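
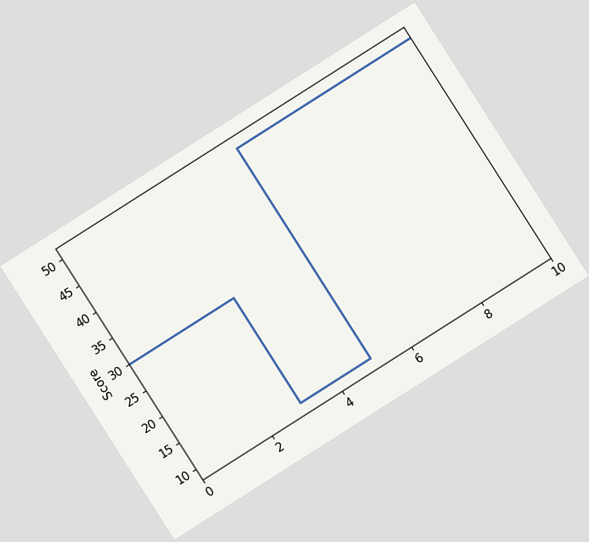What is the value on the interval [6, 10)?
50

The chart is tilted about 32° counter-clockwise. On [6, 10) the step sits at 50.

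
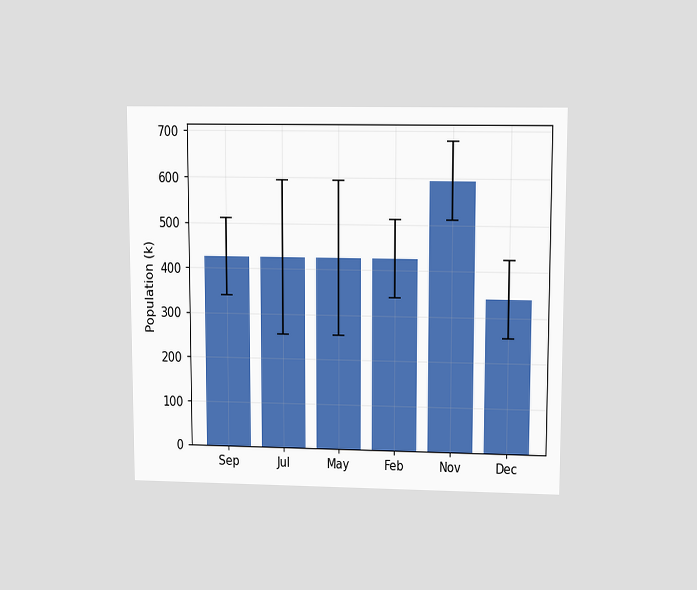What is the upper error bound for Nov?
680k

The chart is viewed at a slight angle. The Nov bar's upper whisker reaches 680k.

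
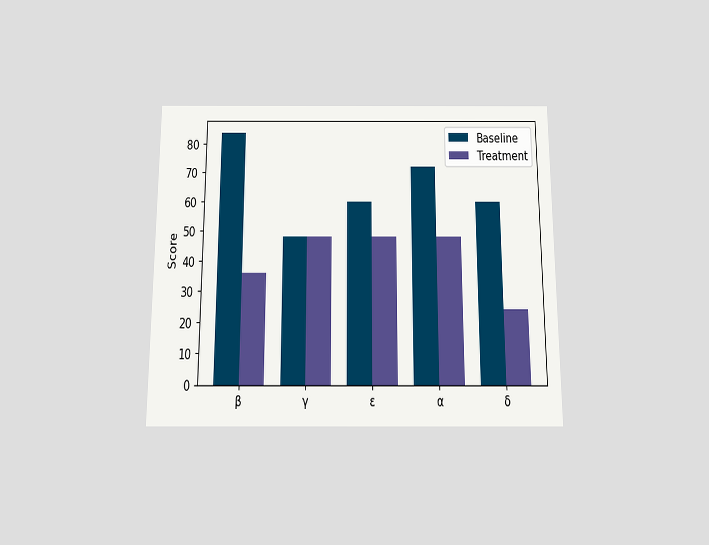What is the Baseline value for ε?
The chart is viewed slightly from below. The Baseline bar at ε reaches 60 on the y-axis.

60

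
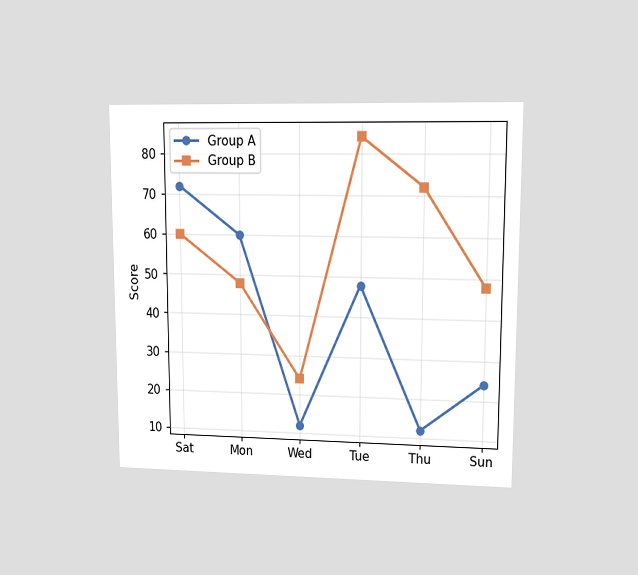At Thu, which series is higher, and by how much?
Group B, by 60

The chart is viewed at a slight angle. At Thu, Group B sits above the other line by 60.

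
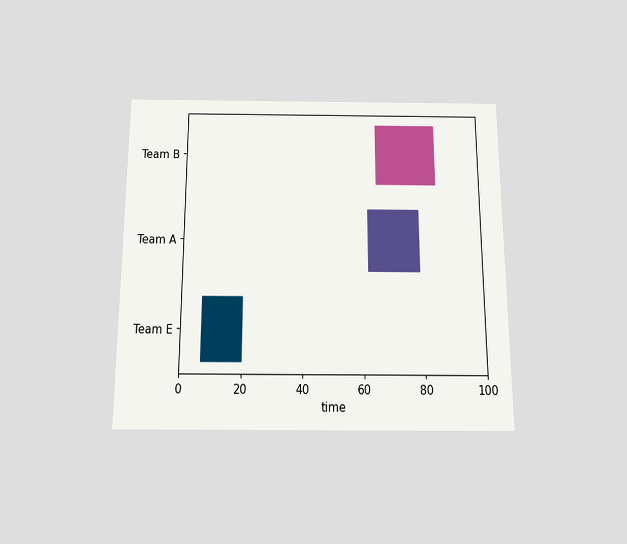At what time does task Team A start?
The chart is viewed slightly from below. The Team A bar begins at t=62.

62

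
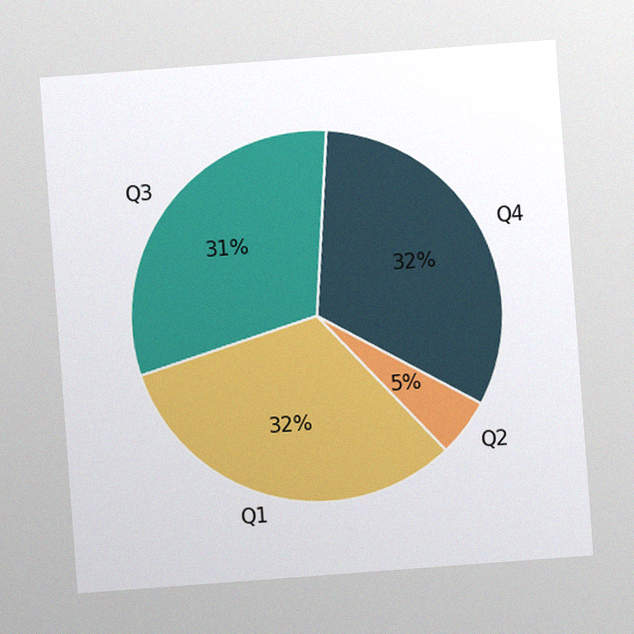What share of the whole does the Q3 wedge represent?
31%

The chart is tilted about 4° counter-clockwise, with some photo noise. The Q3 slice takes up 31% of the pie.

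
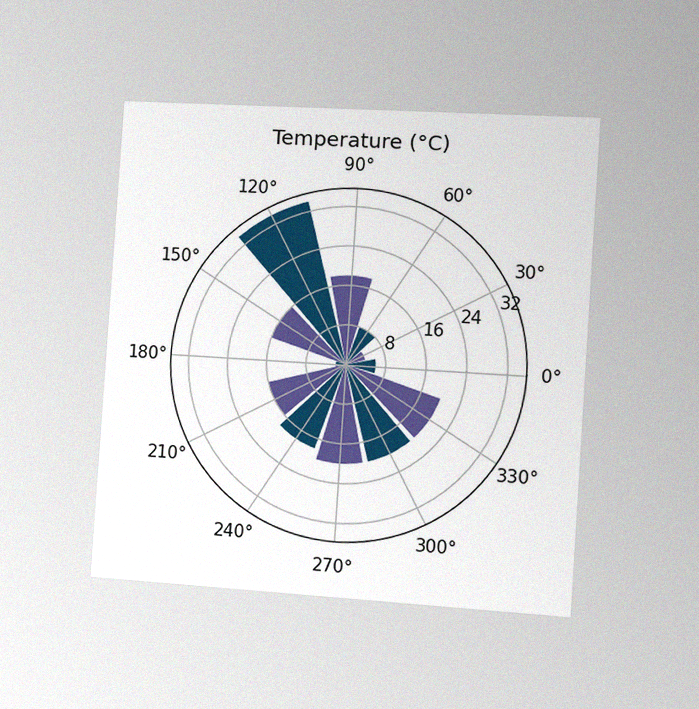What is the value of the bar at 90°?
18°C

The chart is tilted about 4° clockwise and viewed slightly from the right, with some photo noise. The bar at 90° reaches 18°C on the radial axis.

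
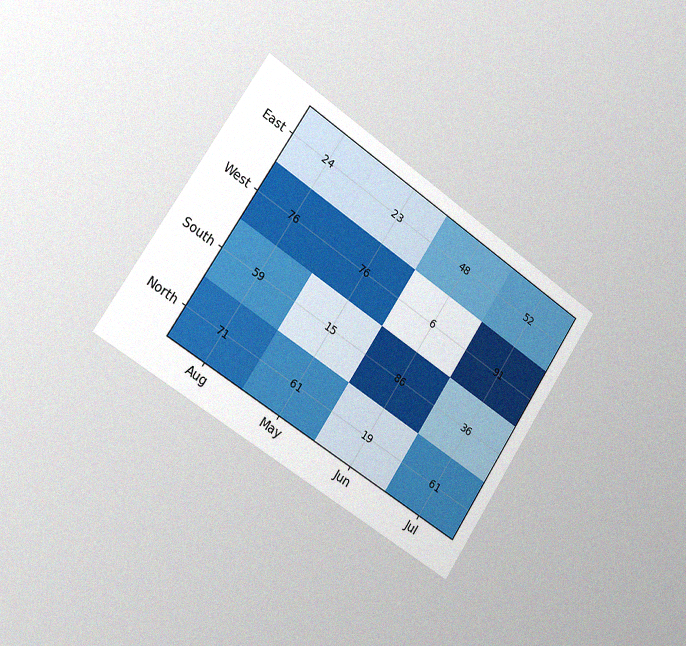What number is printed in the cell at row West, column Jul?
The chart is tilted about 34° clockwise and viewed slightly from the left, with some photo noise. The (West, Jul) cell reads 91.

91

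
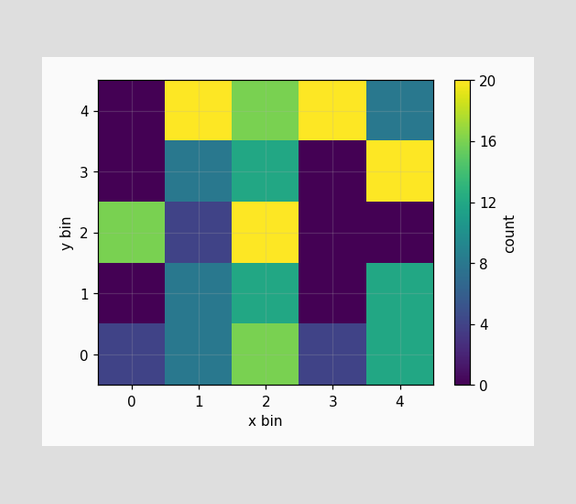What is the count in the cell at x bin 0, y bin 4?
0

Matching the cell (0, 4) against the colorbar gives 0.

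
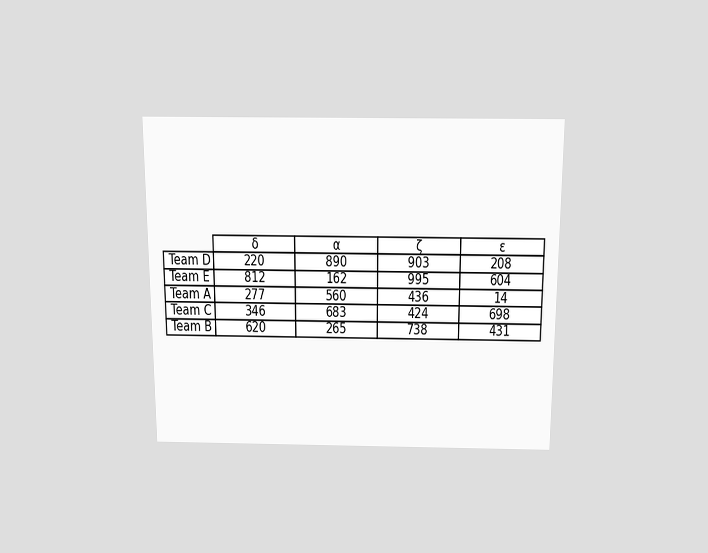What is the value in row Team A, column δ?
277

The chart is viewed slightly from above. The (Team A, δ) cell reads 277.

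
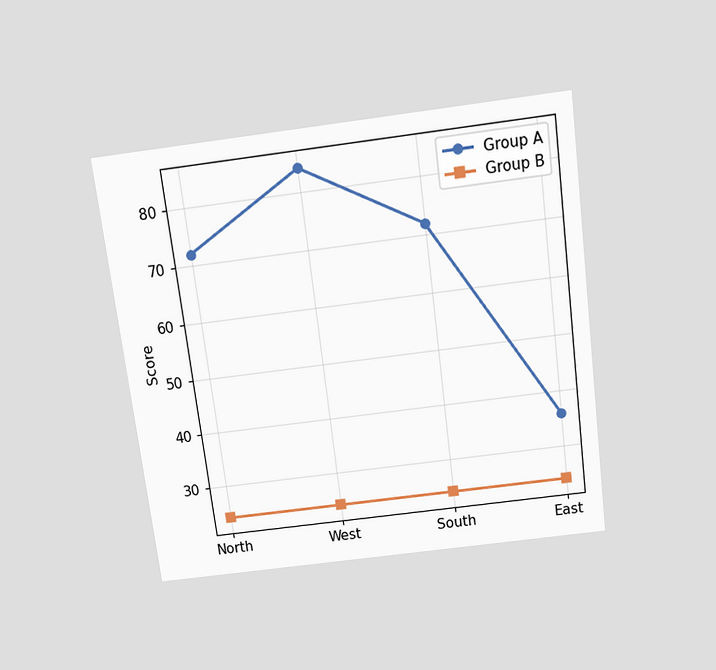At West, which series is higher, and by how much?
Group A, by 60

The chart is tilted about 7° counter-clockwise and viewed slightly from above. At West, Group A sits above the other line by 60.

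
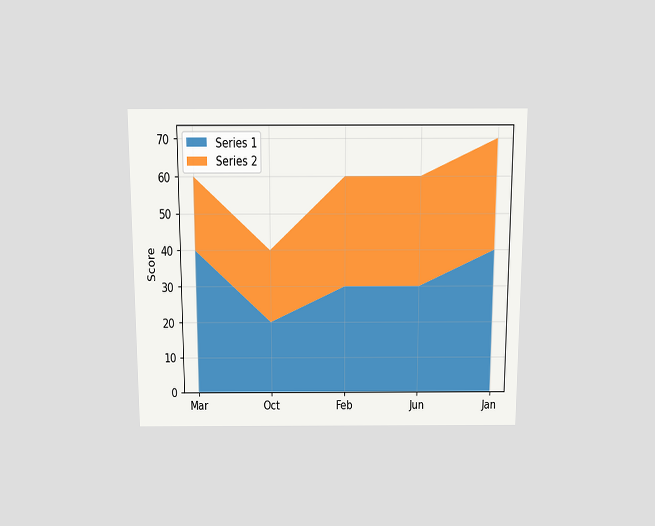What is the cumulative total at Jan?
The chart is viewed slightly from above. The stacked total at Jan reaches 70.

70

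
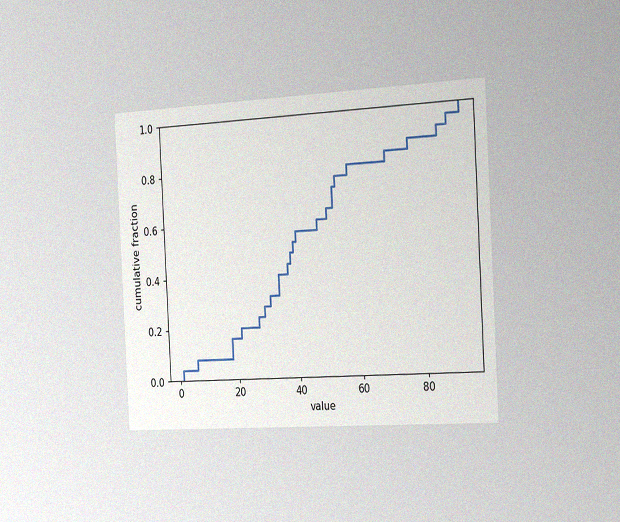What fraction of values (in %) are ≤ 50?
64%

The chart is tilted about 3° counter-clockwise and viewed slightly from the right, with some photo noise. At x=50 the ECDF step is at 64%.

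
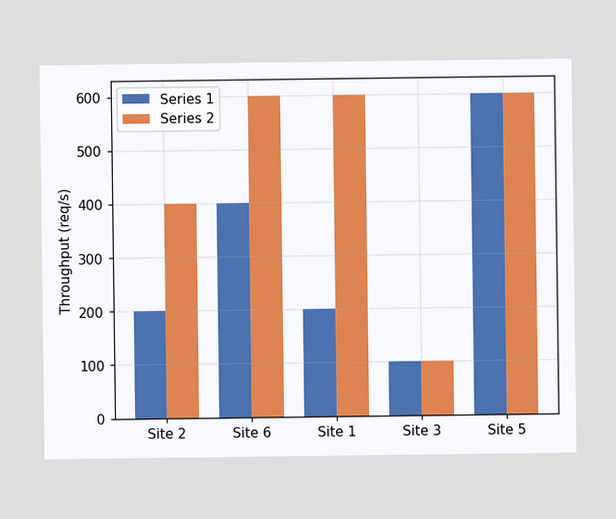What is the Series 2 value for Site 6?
The Series 2 bar at Site 6 reaches 600req/s on the y-axis.

600req/s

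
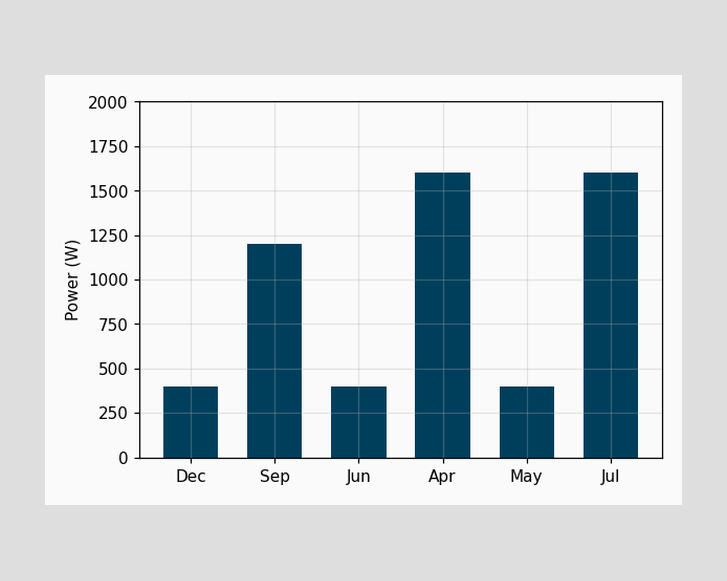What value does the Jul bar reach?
1600W

Reading along the chart's y-axis, the Jul bar reaches 1600W.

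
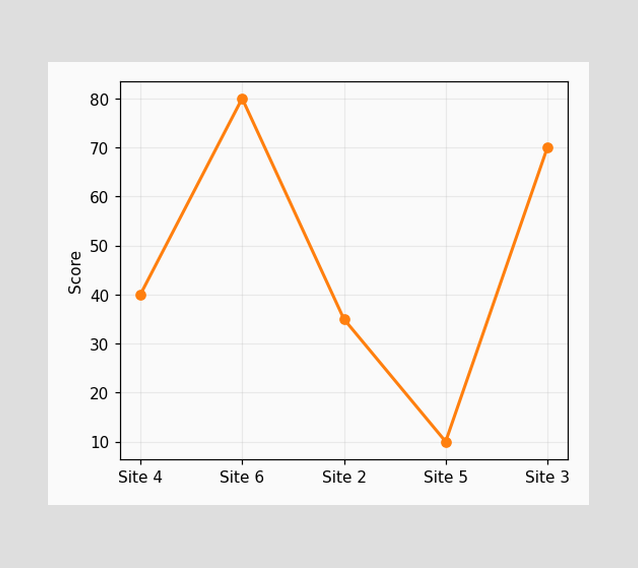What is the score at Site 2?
35

At Site 2, the line is at 35.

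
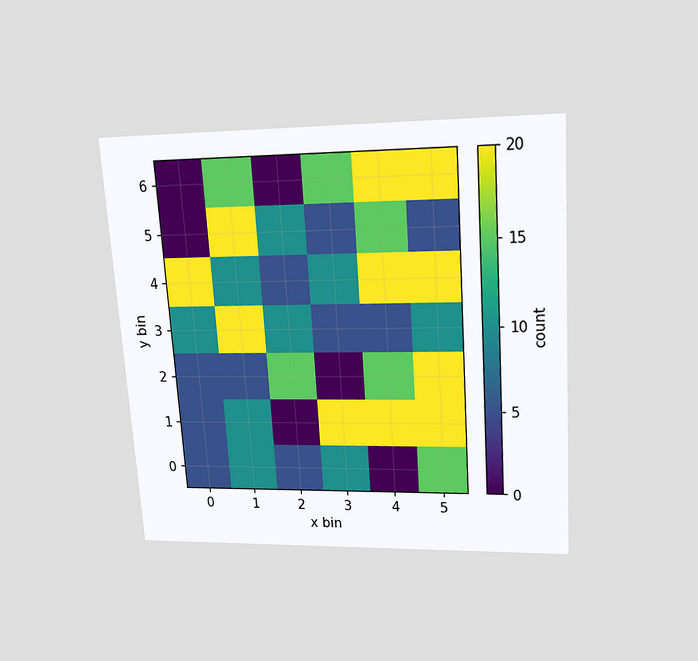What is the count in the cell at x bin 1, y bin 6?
15

The chart is tilted about 4° counter-clockwise and viewed slightly from above. Matching the cell (1, 6) against the colorbar gives 15.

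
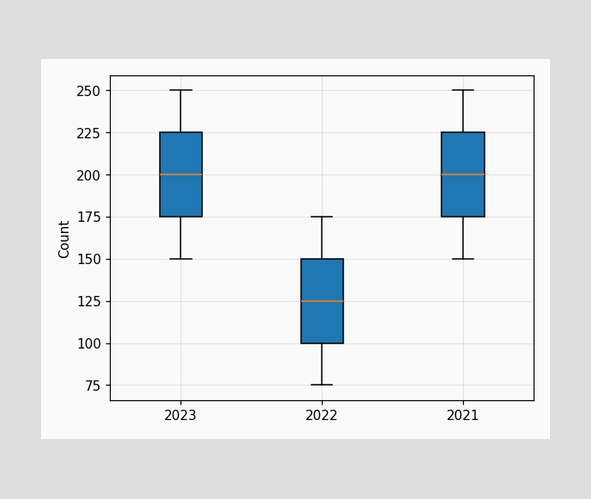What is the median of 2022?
The median line in the 2022 box sits at 125.

125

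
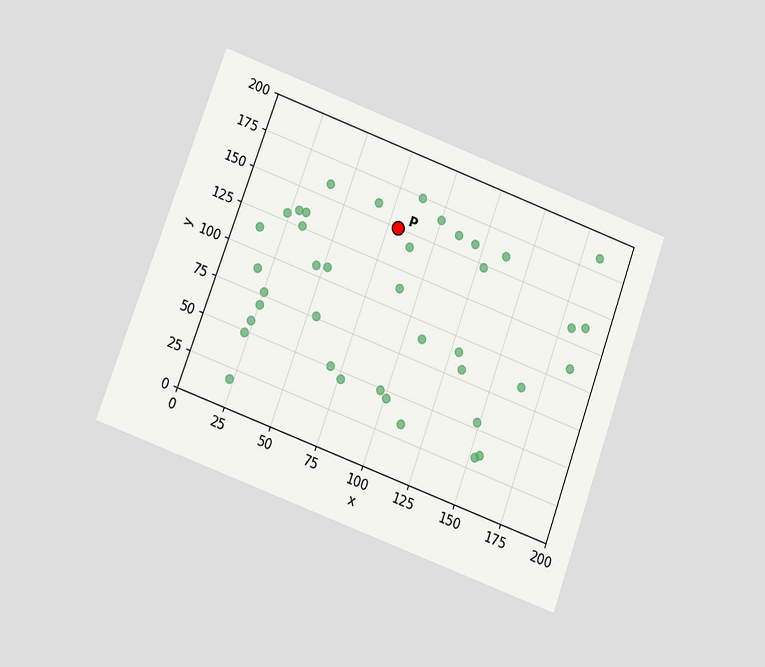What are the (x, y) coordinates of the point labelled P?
(80, 150)

The chart is tilted about 20° clockwise and viewed at a slight angle. Following the gridlines from P to each axis, P sits at (80, 150).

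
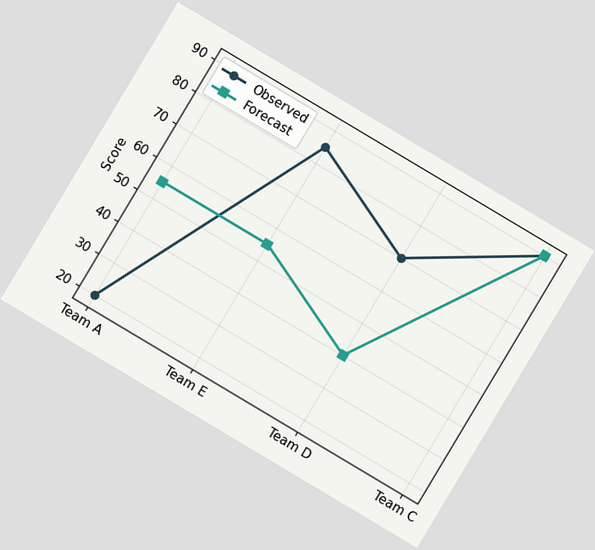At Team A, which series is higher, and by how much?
The chart is tilted about 31° clockwise. At Team A, Forecast sits above the other line by 35.

Forecast, by 35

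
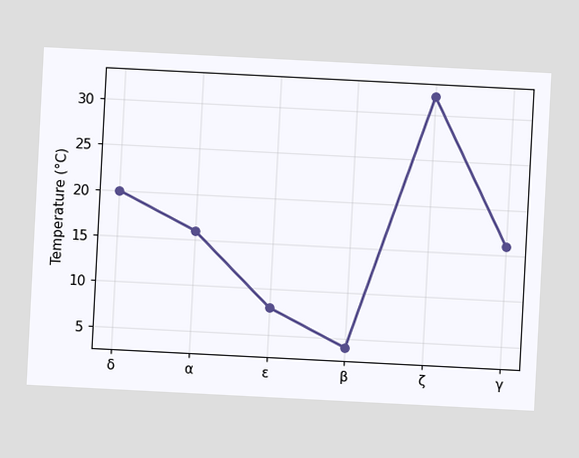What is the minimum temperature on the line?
The chart is tilted about 3° clockwise. The lowest point is at β, and reading across to the y-axis gives 4°C.

4°C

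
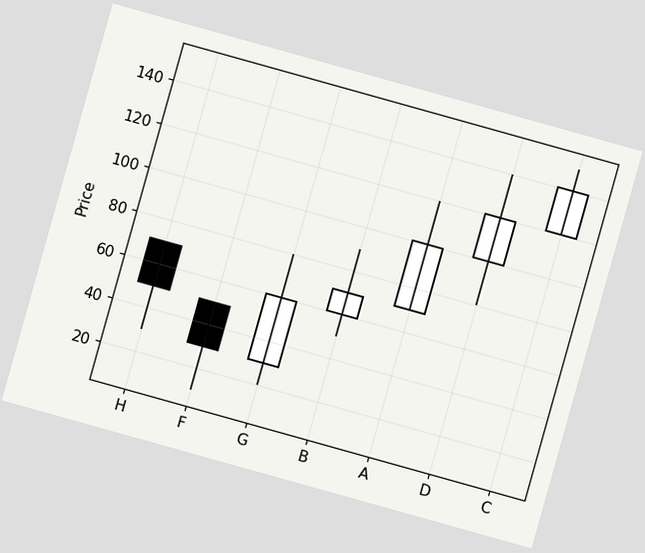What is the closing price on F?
30

The chart is tilted about 16° clockwise. The F candle closes at 30.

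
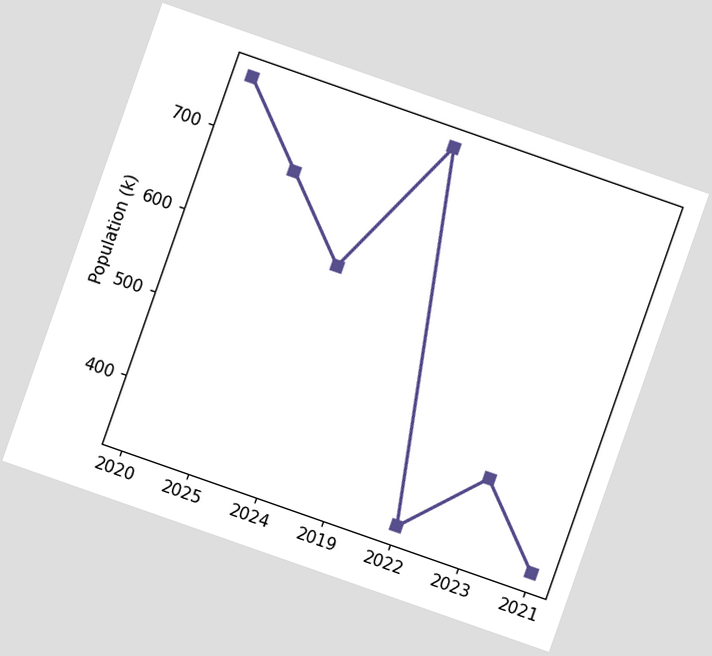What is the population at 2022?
The chart is tilted about 19° clockwise. At 2022, the line is at 340k.

340k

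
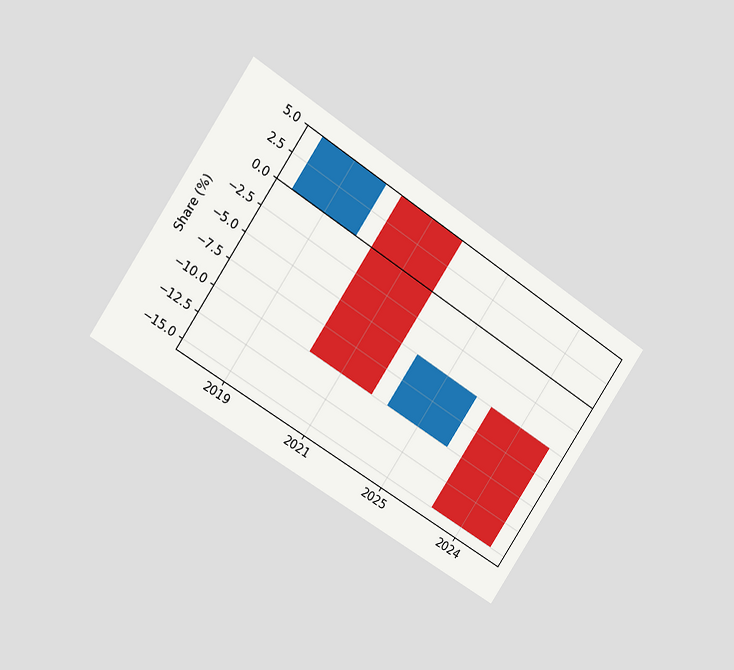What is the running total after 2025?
The chart is tilted about 34° clockwise and viewed at a slight angle. After 2025 the running total reaches -5%.

-5%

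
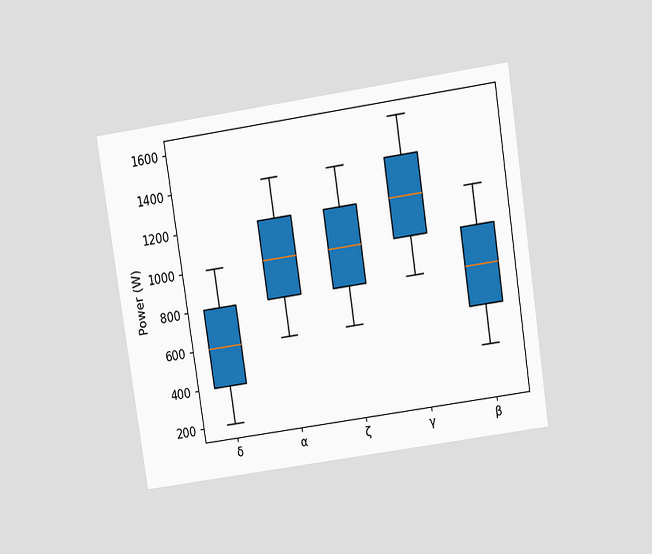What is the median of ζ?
1000W

The chart is tilted about 9° counter-clockwise and viewed slightly from above. The median line in the ζ box sits at 1000W.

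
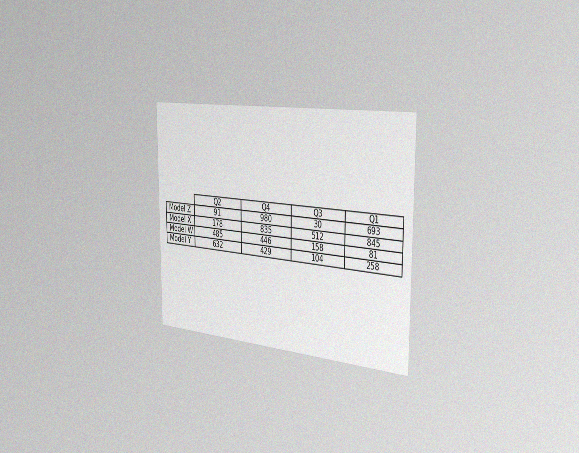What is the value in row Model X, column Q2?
178

The chart is viewed slightly from the right, with some photo noise. The (Model X, Q2) cell reads 178.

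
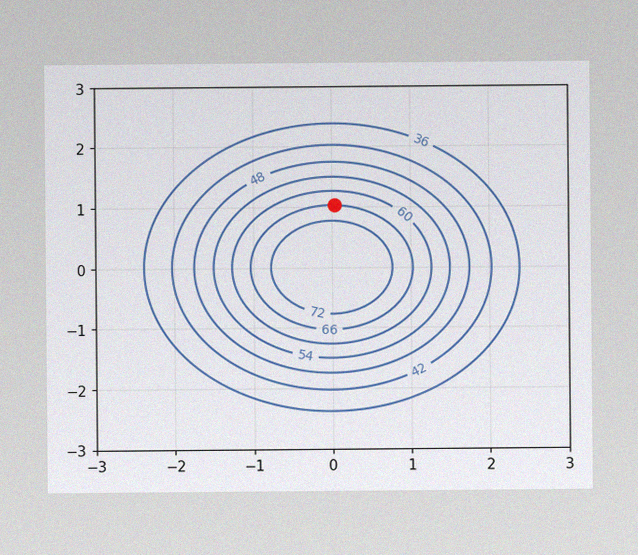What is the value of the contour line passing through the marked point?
66

The image has some photo noise and uneven lighting. The marked point sits on the contour labelled 66.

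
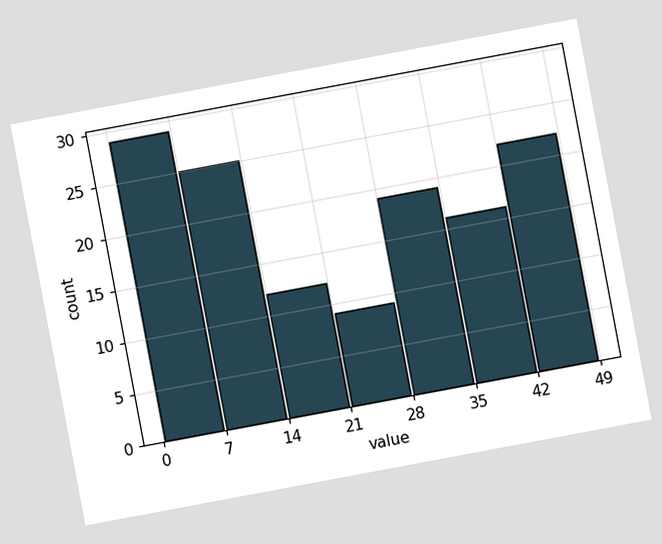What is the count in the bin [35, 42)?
The chart is tilted about 11° counter-clockwise. The [35, 42) bin has height 16.

16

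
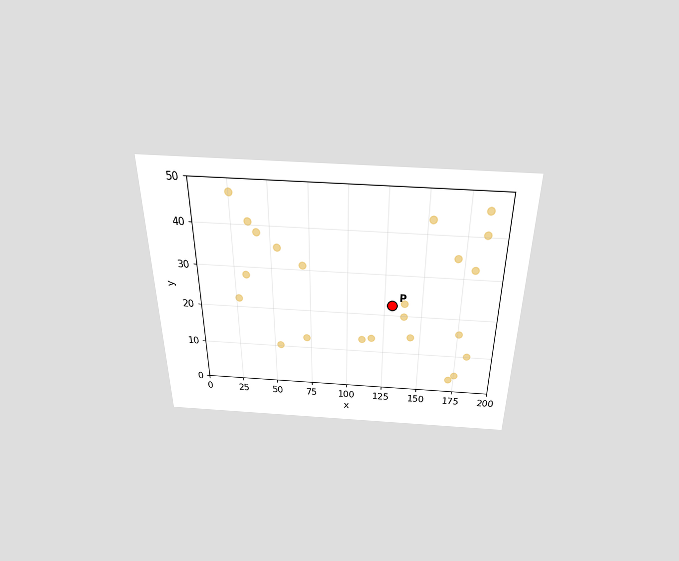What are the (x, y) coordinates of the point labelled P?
(130, 22.5)

The chart is viewed slightly from above. Following the gridlines from P to each axis, P sits at (130, 22.5).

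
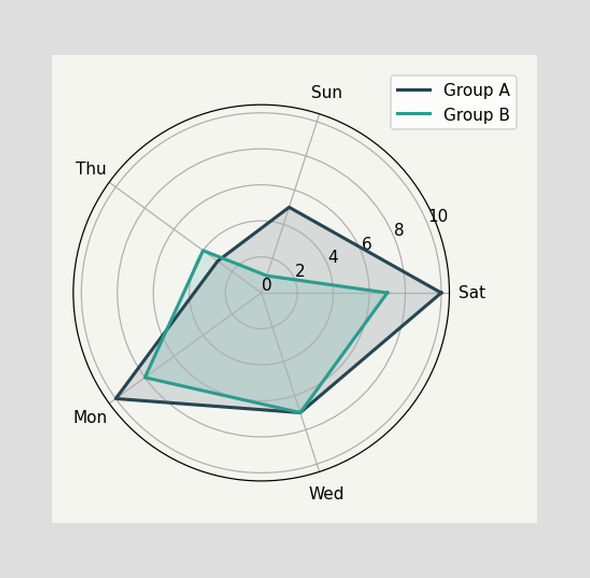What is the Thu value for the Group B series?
4

On the Thu axis, Group B reaches 4.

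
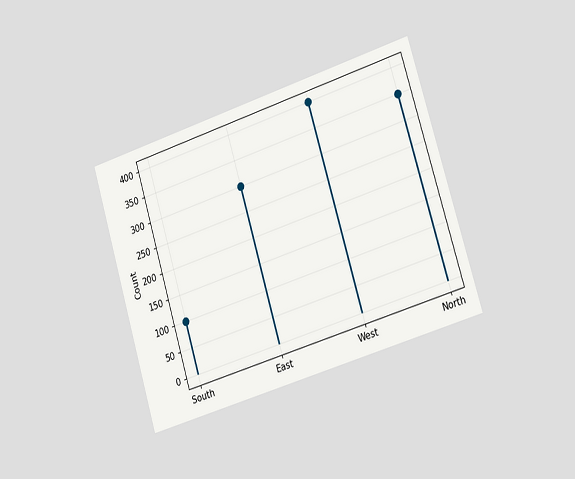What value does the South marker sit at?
The chart is tilted about 17° counter-clockwise and viewed slightly from the right. The South marker sits at 100.

100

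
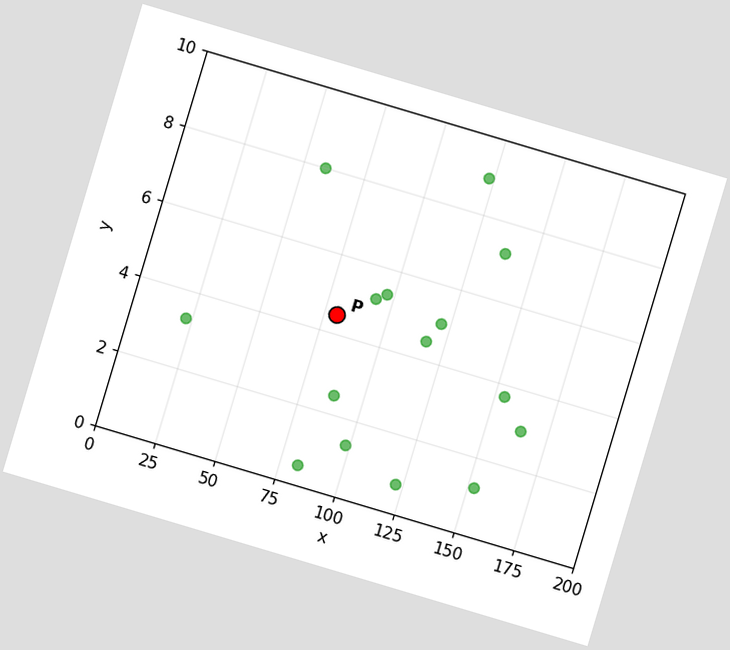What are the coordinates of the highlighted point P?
The chart is tilted about 17° clockwise. Following the gridlines from P to each axis, P sits at (80, 4.5).

(80, 4.5)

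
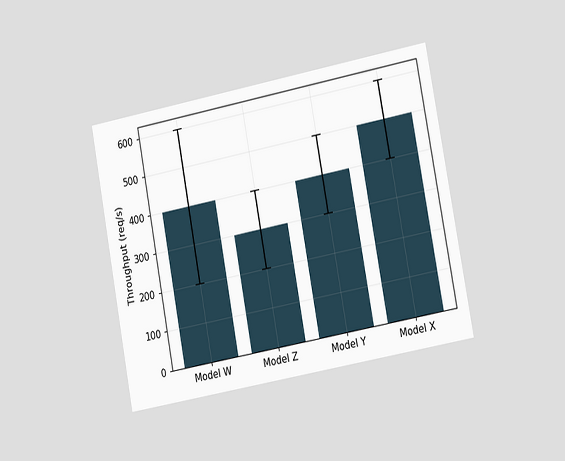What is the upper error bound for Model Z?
400req/s

The chart is tilted about 11° counter-clockwise and viewed at a slight angle. The Model Z bar's upper whisker reaches 400req/s.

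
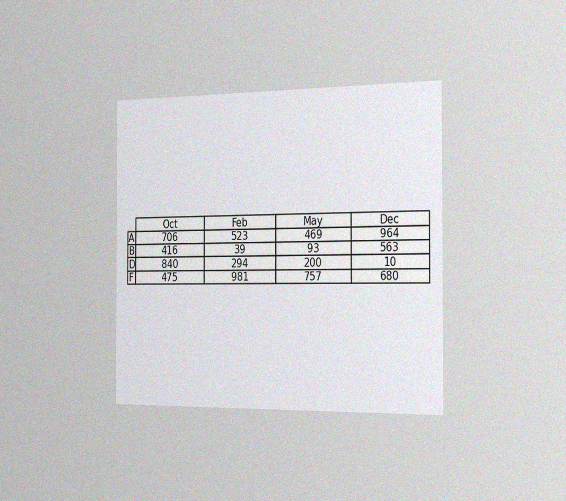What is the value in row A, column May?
The chart is viewed slightly from the right, with some photo noise. The (A, May) cell reads 469.

469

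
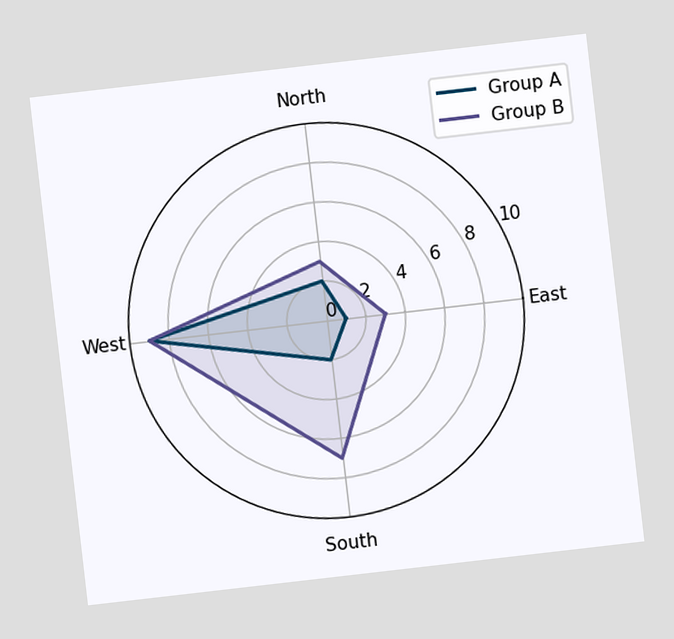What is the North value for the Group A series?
2

The chart is tilted about 7° counter-clockwise. On the North axis, Group A reaches 2.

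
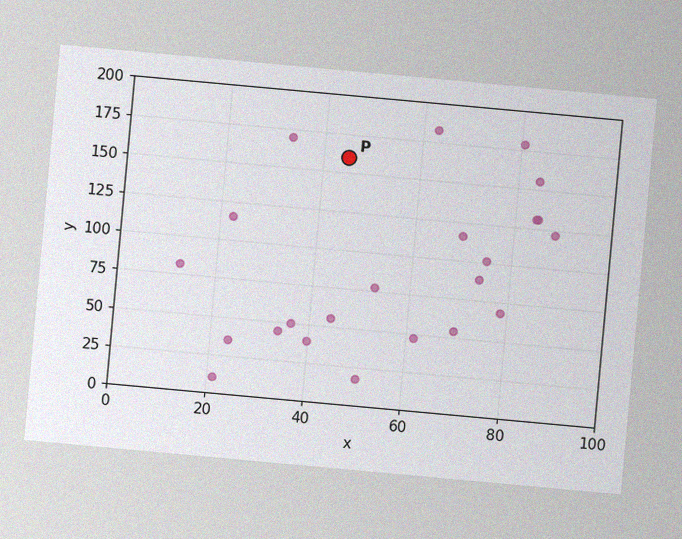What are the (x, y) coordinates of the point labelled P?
(45, 160)

The chart is tilted about 5° clockwise, with some photo noise. Following the gridlines from P to each axis, P sits at (45, 160).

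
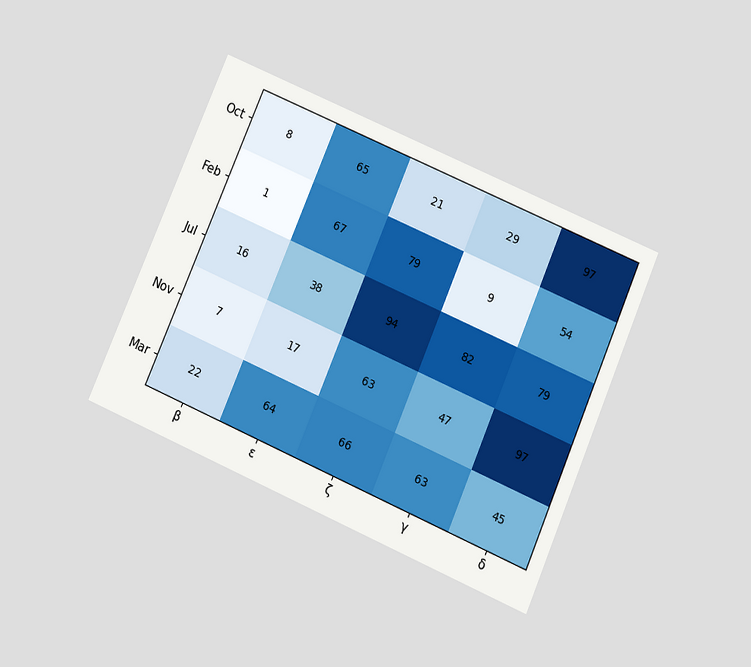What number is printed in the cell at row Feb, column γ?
9

The chart is tilted about 23° clockwise and viewed slightly from below. The (Feb, γ) cell reads 9.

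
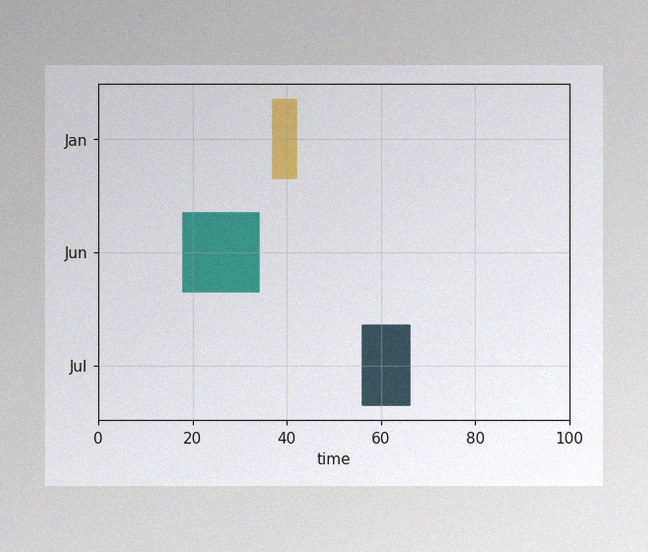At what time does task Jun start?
18

The image has some photo noise and uneven lighting. The Jun bar begins at t=18.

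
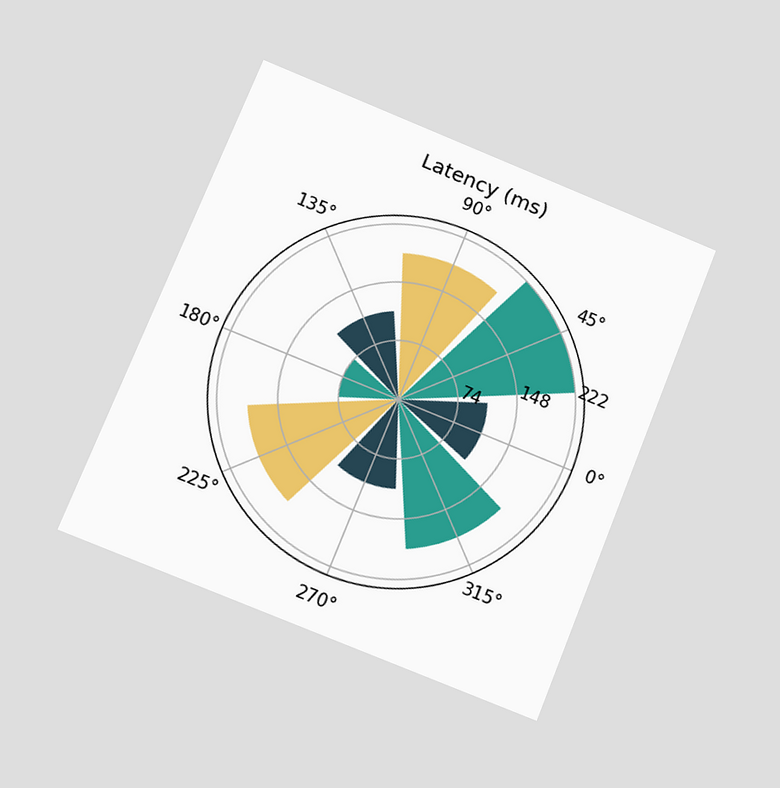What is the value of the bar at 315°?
185ms

The chart is tilted about 22° clockwise and viewed at a slight angle. The bar at 315° reaches 185ms on the radial axis.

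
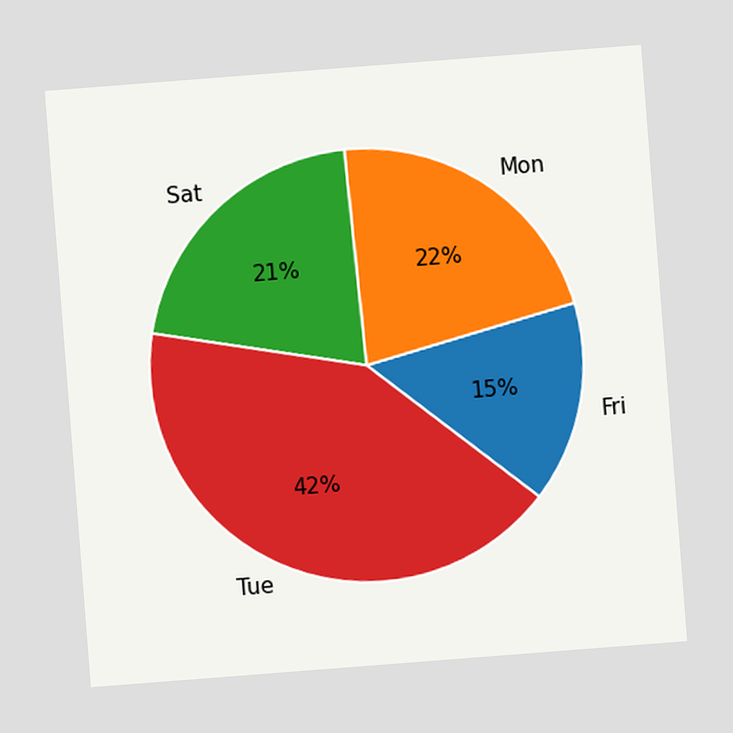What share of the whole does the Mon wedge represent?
22%

The chart is tilted about 4° counter-clockwise. The Mon slice takes up 22% of the pie.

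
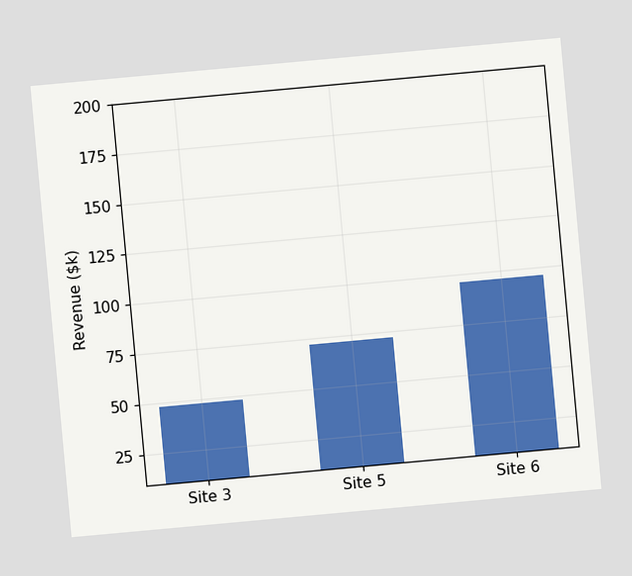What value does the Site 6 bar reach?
The chart is tilted about 5° counter-clockwise. Reading along the chart's y-axis, the Site 6 bar reaches $96k.

$96k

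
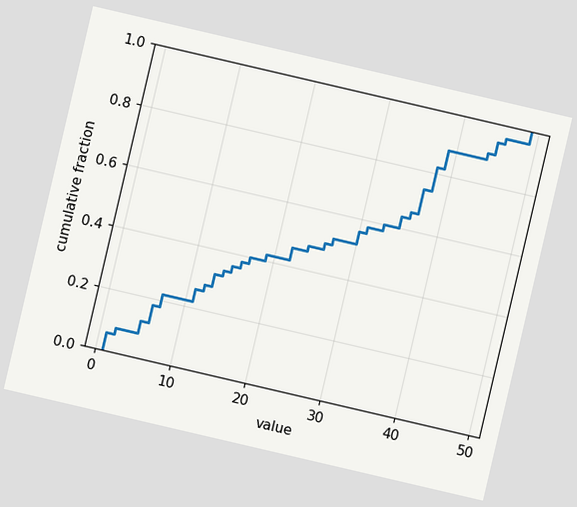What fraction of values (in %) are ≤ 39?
The chart is tilted about 13° clockwise. At x=39 the ECDF step is at 88%.

88%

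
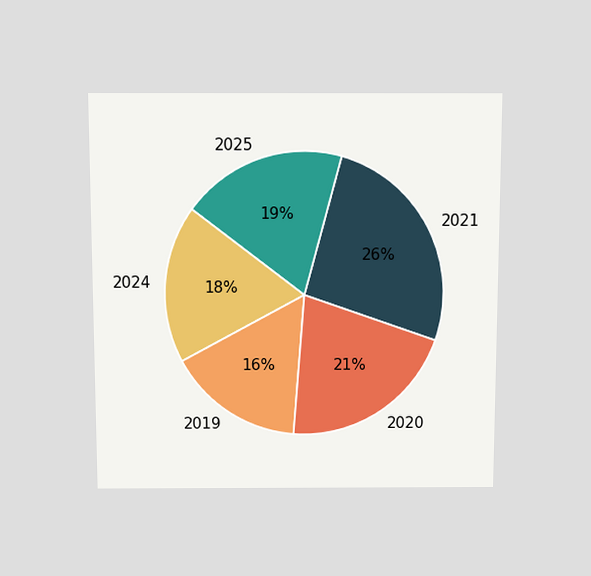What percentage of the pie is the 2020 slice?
21%

The chart is viewed slightly from above. The 2020 slice takes up 21% of the pie.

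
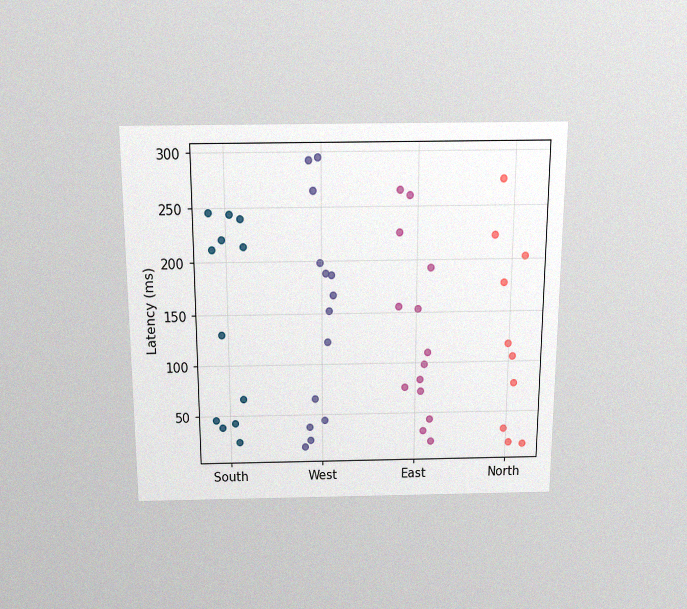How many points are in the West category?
The chart is viewed slightly from above, with some photo noise. Counting the markers in the West column gives 14.

14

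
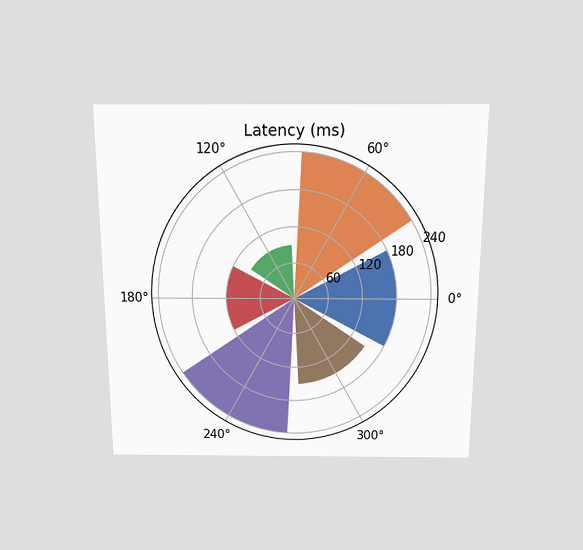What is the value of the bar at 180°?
The chart is viewed slightly from above. The bar at 180° reaches 120ms on the radial axis.

120ms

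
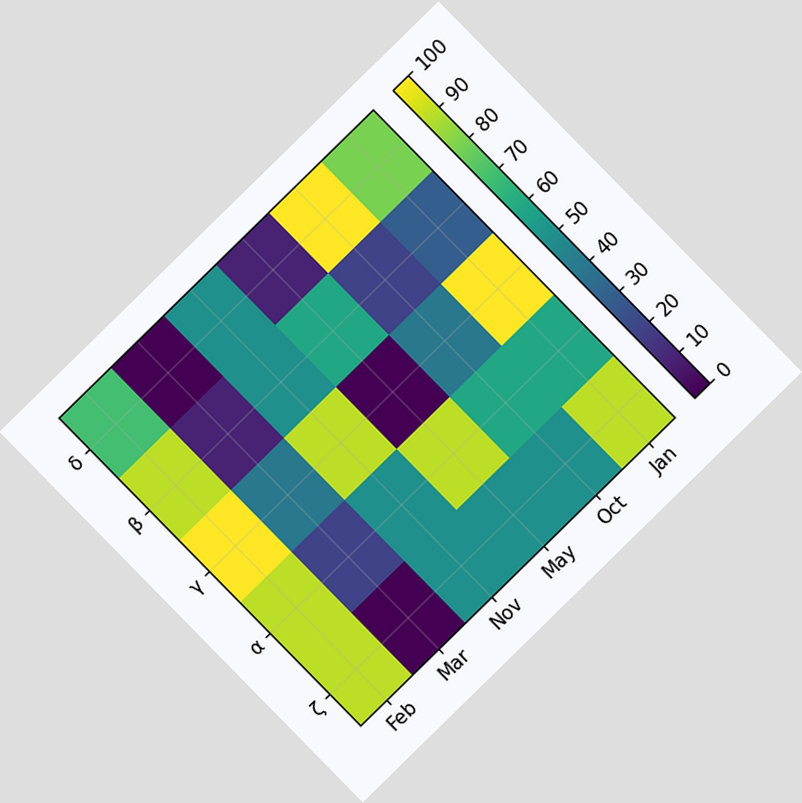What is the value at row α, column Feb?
The chart is tilted about 44° counter-clockwise. Matching cell (α, Feb) against the colorbar gives 90.

90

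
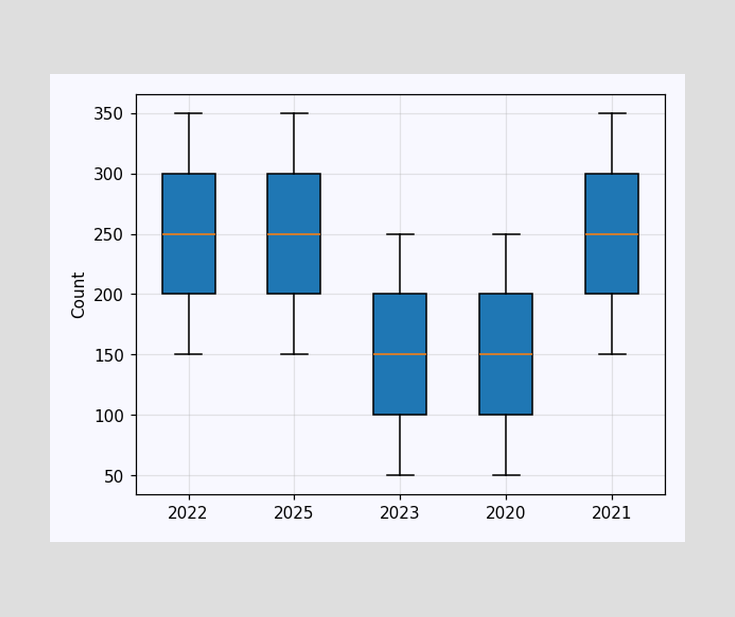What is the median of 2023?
The median line in the 2023 box sits at 150.

150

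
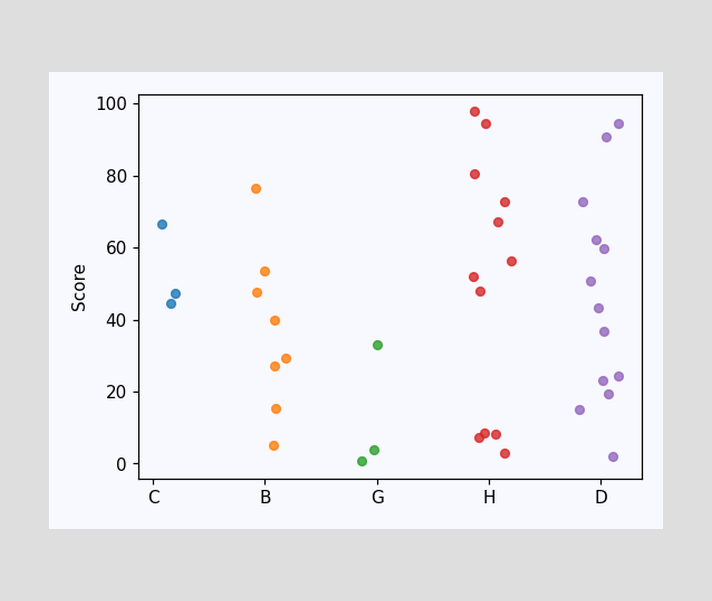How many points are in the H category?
12

Counting the markers in the H column gives 12.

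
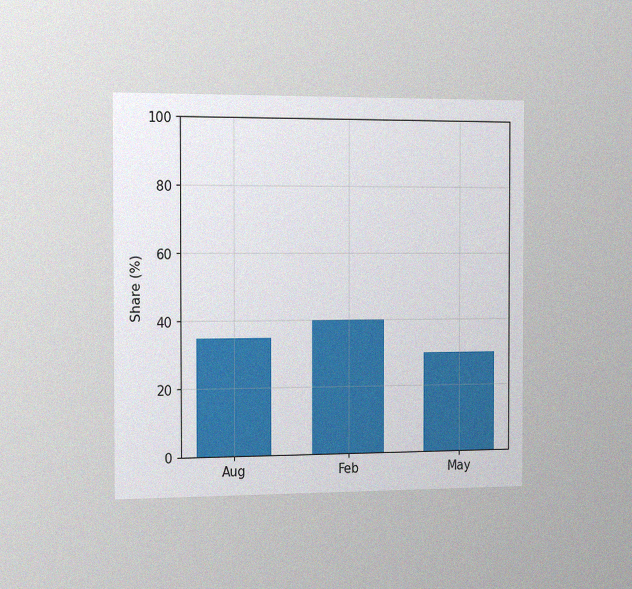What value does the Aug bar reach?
35%

The chart is viewed slightly from the left, with some photo noise. Reading along the chart's y-axis, the Aug bar reaches 35%.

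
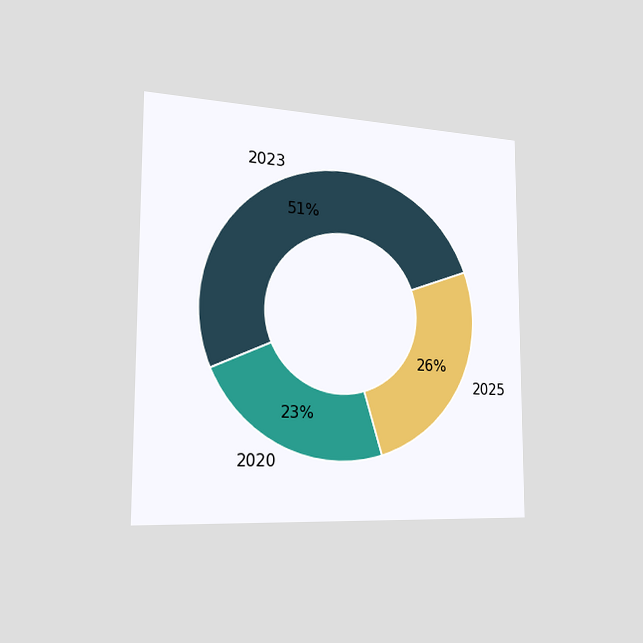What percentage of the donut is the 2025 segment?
The chart is viewed slightly from the left. The 2025 segment takes up 26% of the ring.

26%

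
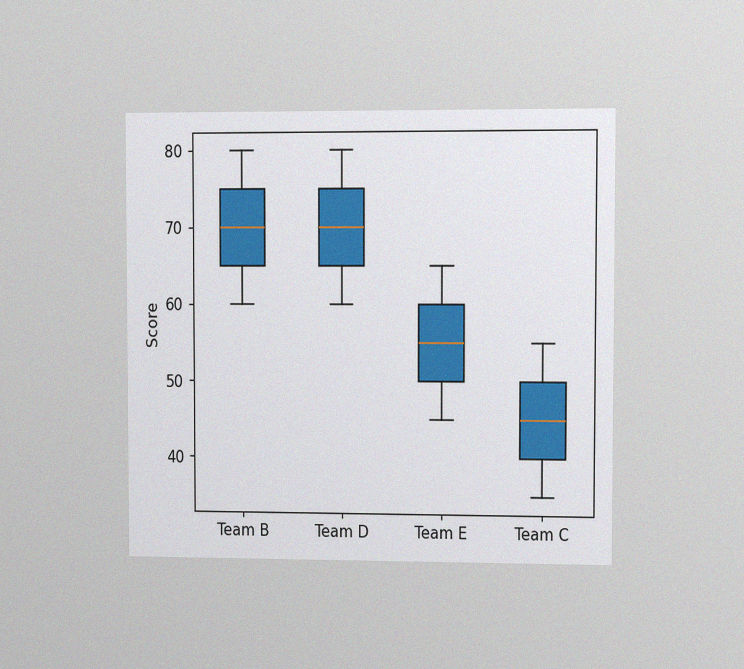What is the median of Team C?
45

The chart is viewed at a slight angle, with some photo noise. The median line in the Team C box sits at 45.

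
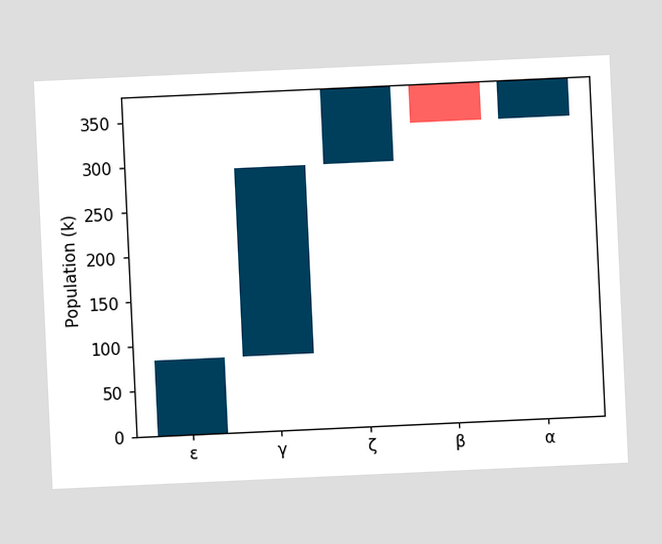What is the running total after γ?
The chart is tilted about 3° counter-clockwise. After γ the running total reaches 294k.

294k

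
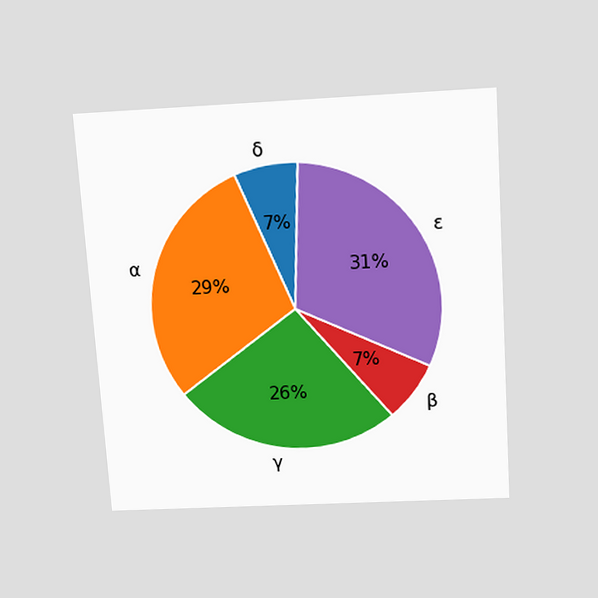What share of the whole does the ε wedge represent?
31%

The chart is tilted about 4° counter-clockwise and viewed slightly from above. The ε slice takes up 31% of the pie.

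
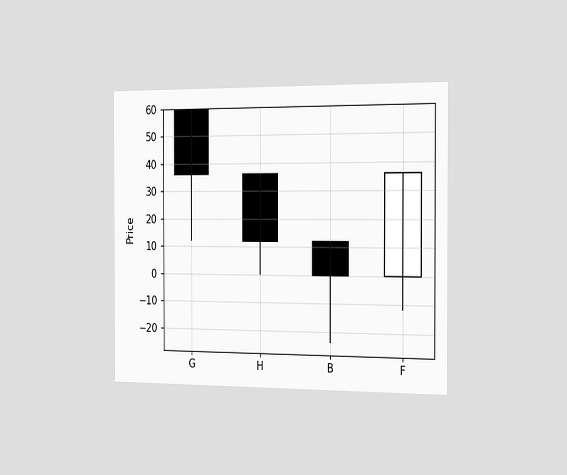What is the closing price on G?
36

The chart is viewed slightly from the right. The G candle closes at 36.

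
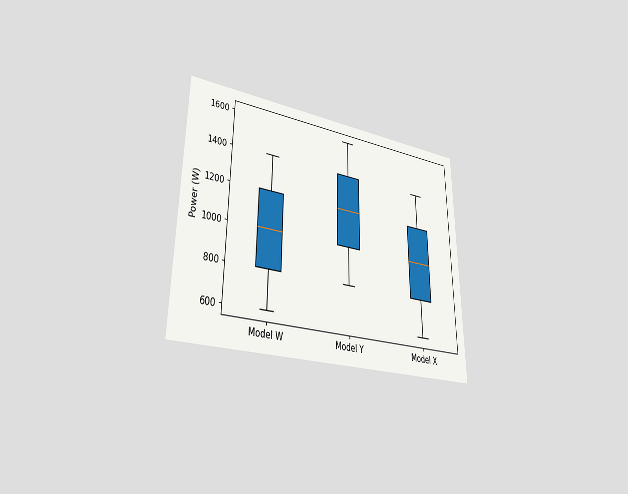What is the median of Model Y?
1200W

The chart is viewed at a slight angle. The median line in the Model Y box sits at 1200W.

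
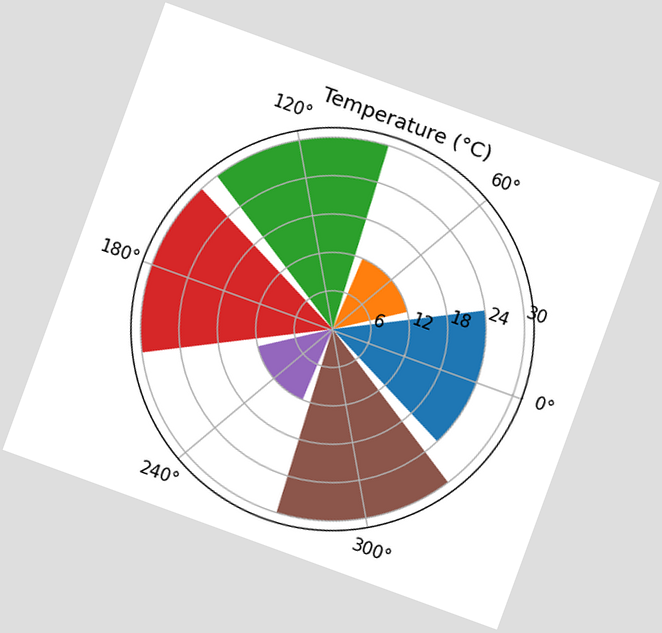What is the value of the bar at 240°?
12°C

The chart is tilted about 20° clockwise. The bar at 240° reaches 12°C on the radial axis.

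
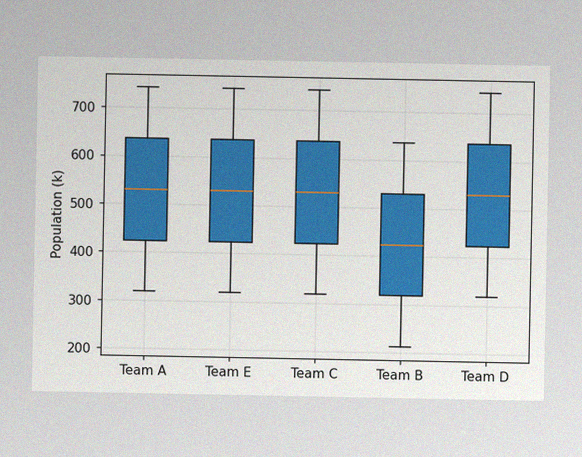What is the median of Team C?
The image has some photo noise and uneven lighting. The median line in the Team C box sits at 530k.

530k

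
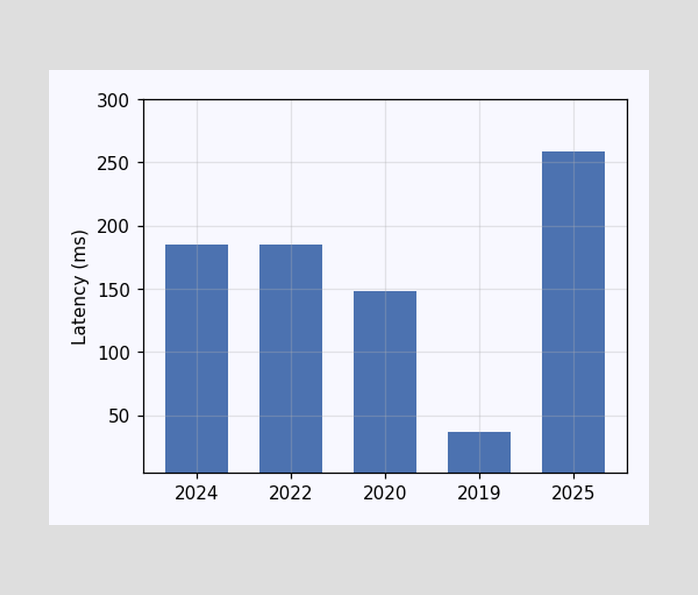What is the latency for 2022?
185ms

Reading along the chart's y-axis, the 2022 bar reaches 185ms.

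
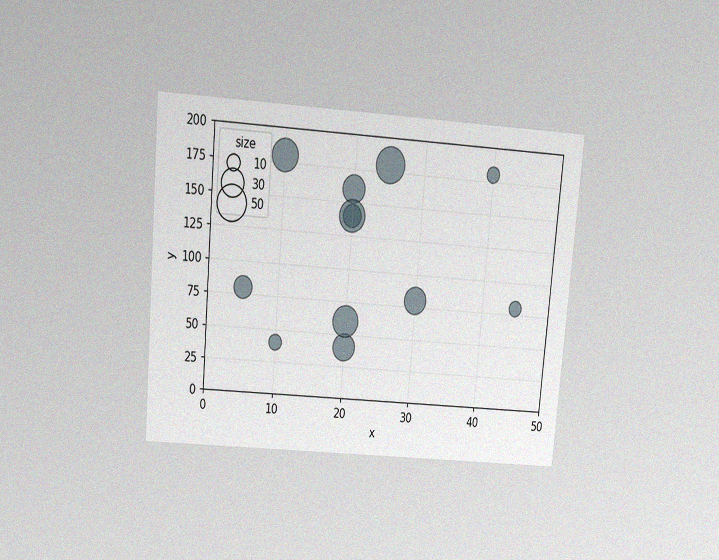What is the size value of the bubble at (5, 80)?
20

The chart is tilted about 5° clockwise and viewed slightly from above, with some photo noise. Matching the bubble at (5, 80) against the size legend gives 20.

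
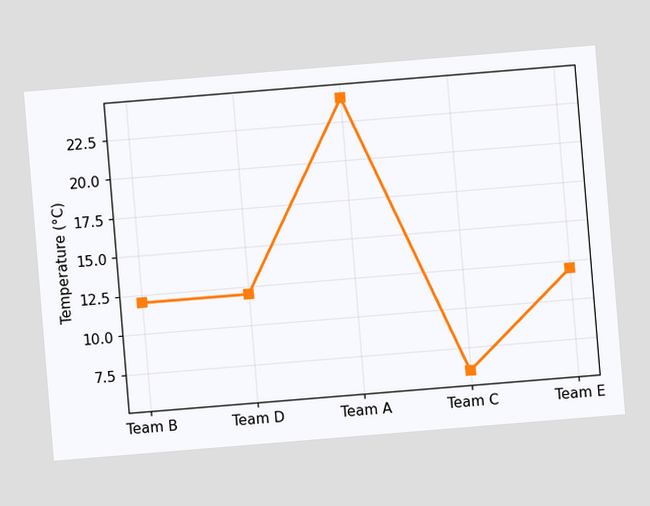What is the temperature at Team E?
12°C

The chart is tilted about 5° counter-clockwise. At Team E, the line is at 12°C.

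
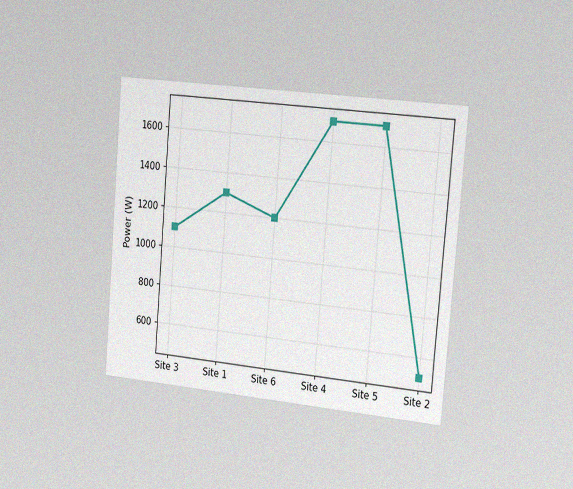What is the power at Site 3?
The chart is tilted about 5° clockwise and viewed slightly from the right, with some photo noise. At Site 3, the line is at 1100W.

1100W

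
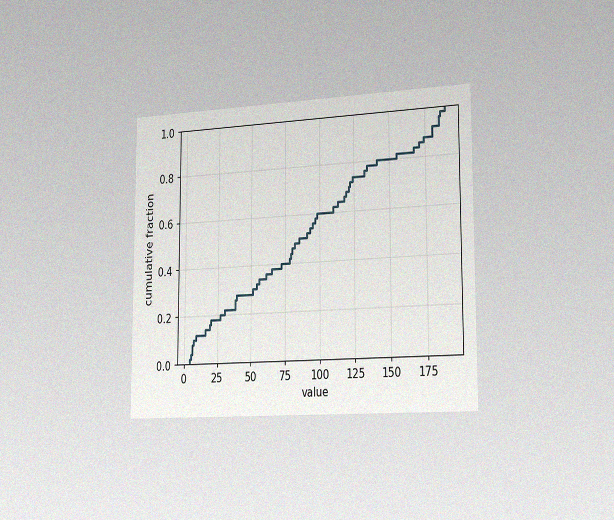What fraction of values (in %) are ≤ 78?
The chart is viewed slightly from the right, with some photo noise. At x=78 the ECDF step is at 42%.

42%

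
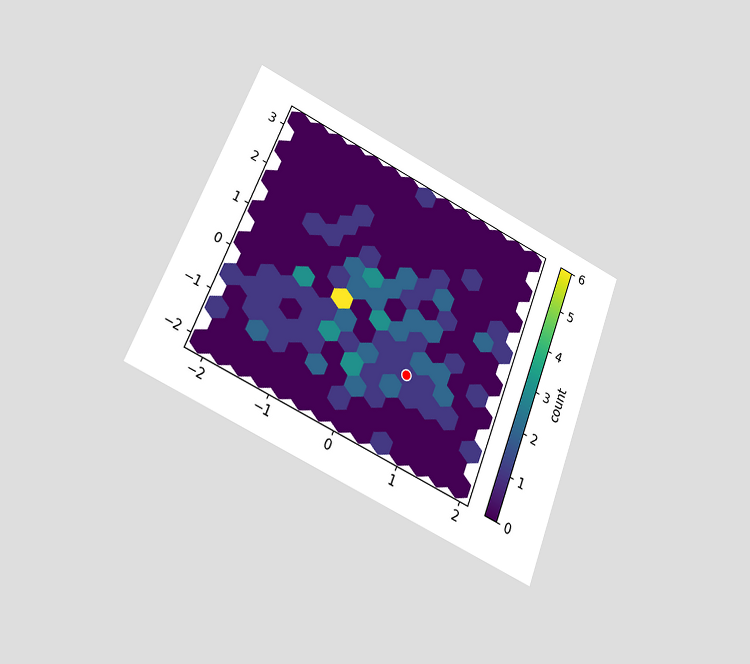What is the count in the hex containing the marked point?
1

The chart is tilted about 22° clockwise and viewed at a slight angle. The marked hex reads 1 on the colorbar.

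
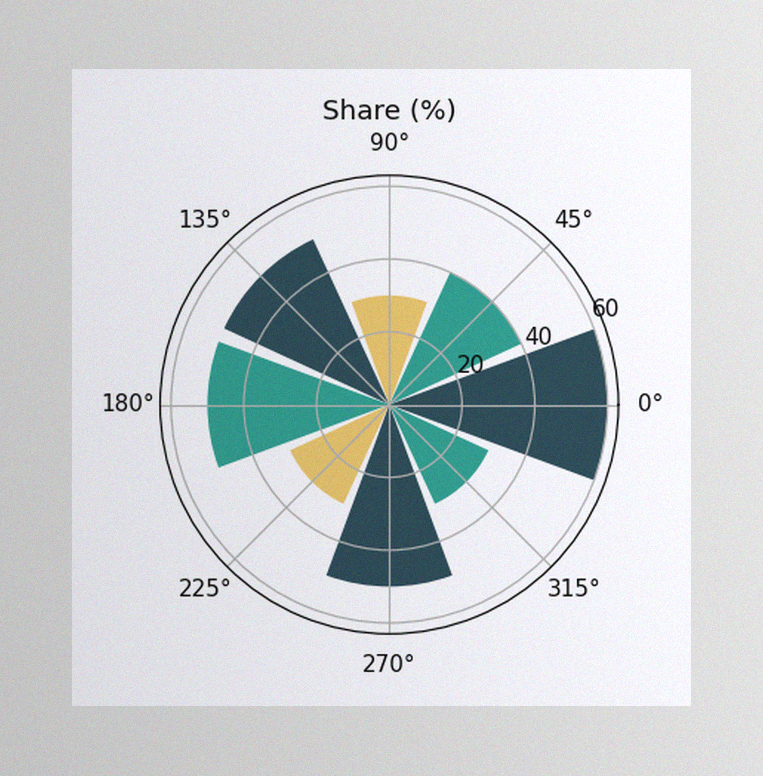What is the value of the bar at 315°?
The image has some photo noise and uneven lighting. The bar at 315° reaches 30% on the radial axis.

30%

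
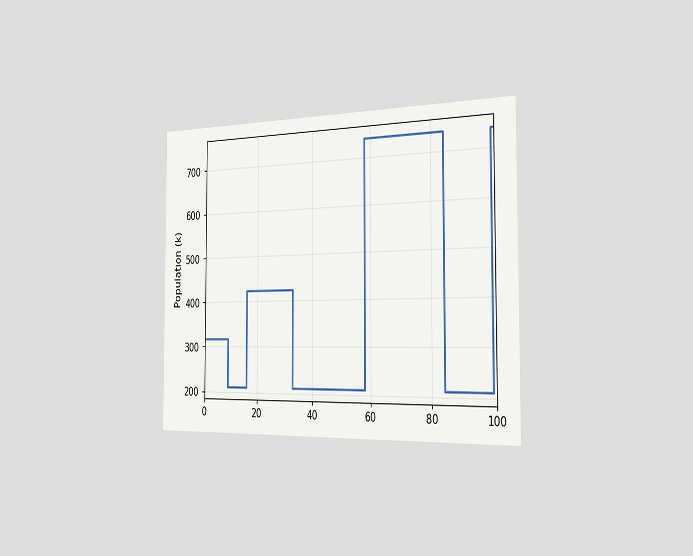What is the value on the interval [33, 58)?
212k

The chart is viewed slightly from the right. On [33, 58) the step sits at 212k.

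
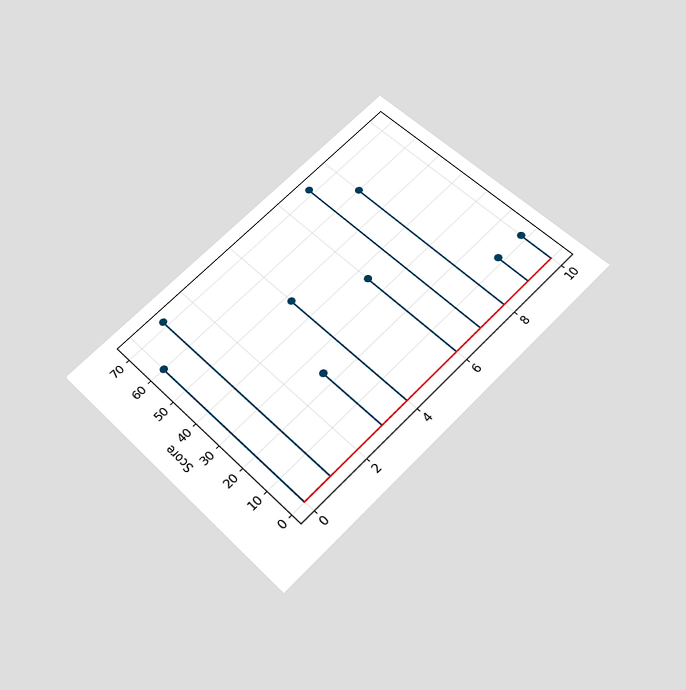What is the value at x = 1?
The chart is tilted about 45° counter-clockwise and viewed slightly from below. The stem at x=1 reaches 72.

72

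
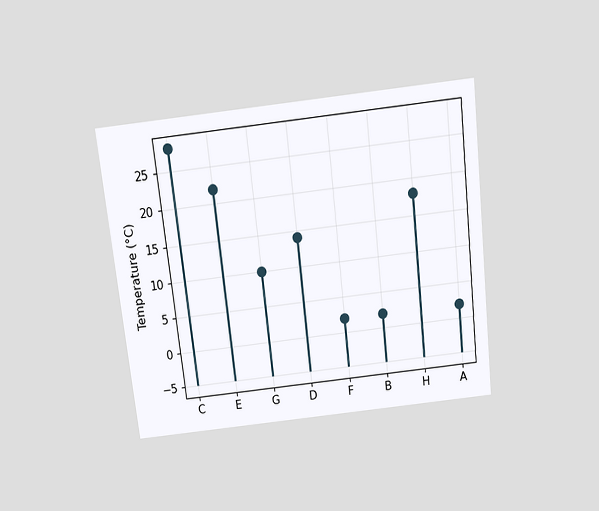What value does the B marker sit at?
The chart is tilted about 6° counter-clockwise and viewed slightly from above. The B marker sits at 2°C.

2°C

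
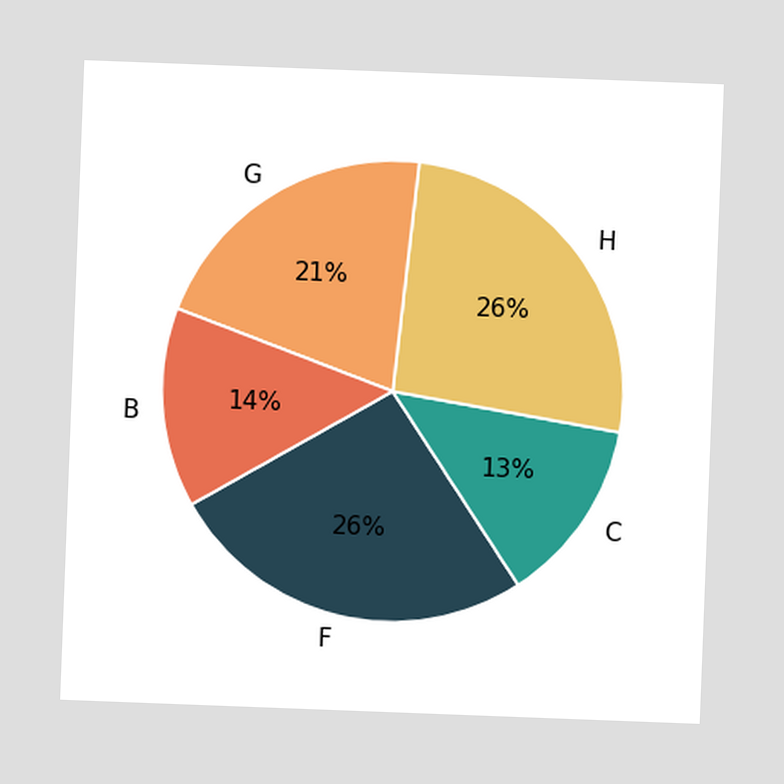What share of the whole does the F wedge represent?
The chart is tilted about 2° clockwise. The F slice takes up 26% of the pie.

26%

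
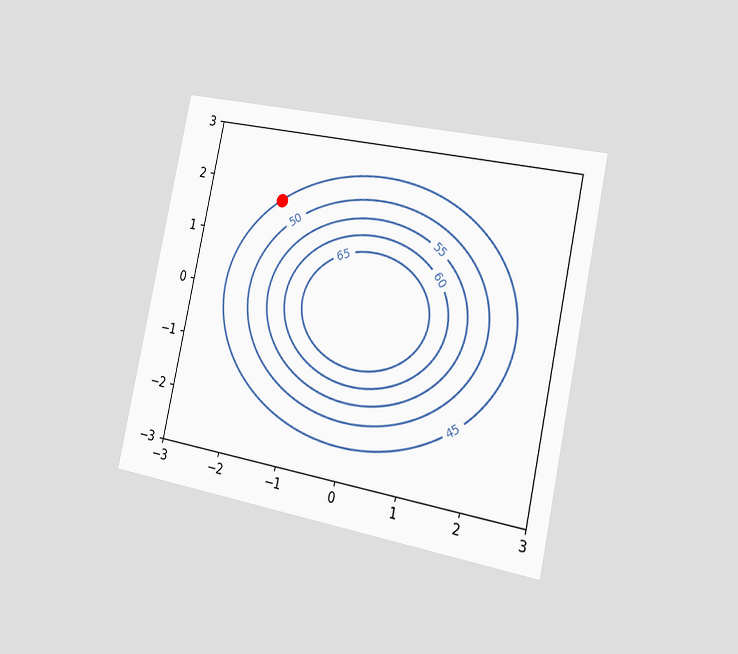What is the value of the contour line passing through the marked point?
45

The chart is tilted about 12° clockwise and viewed slightly from the right. The marked point sits on the contour labelled 45.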